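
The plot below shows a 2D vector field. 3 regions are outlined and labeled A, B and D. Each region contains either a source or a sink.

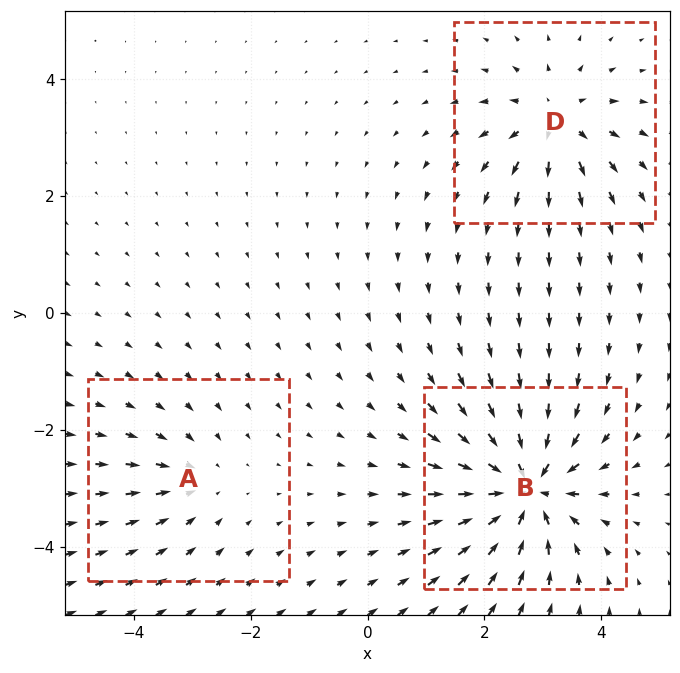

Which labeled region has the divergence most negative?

Divergence at each region's feature centre — A: about -2, B: about -6, D: about +4. Region B is most negative.

B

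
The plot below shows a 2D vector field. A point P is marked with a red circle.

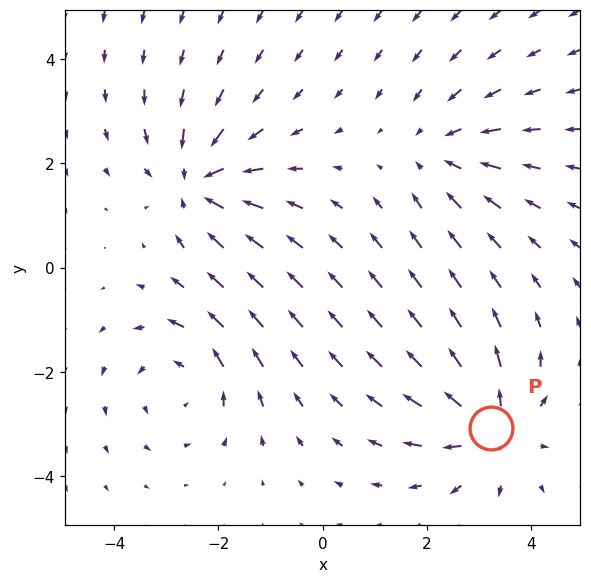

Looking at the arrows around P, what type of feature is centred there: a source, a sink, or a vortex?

At P (3.2, -3.1) the arrows spread outward. Divergence about +5, curl ≈0 — positive divergence with near-zero curl is a source.

source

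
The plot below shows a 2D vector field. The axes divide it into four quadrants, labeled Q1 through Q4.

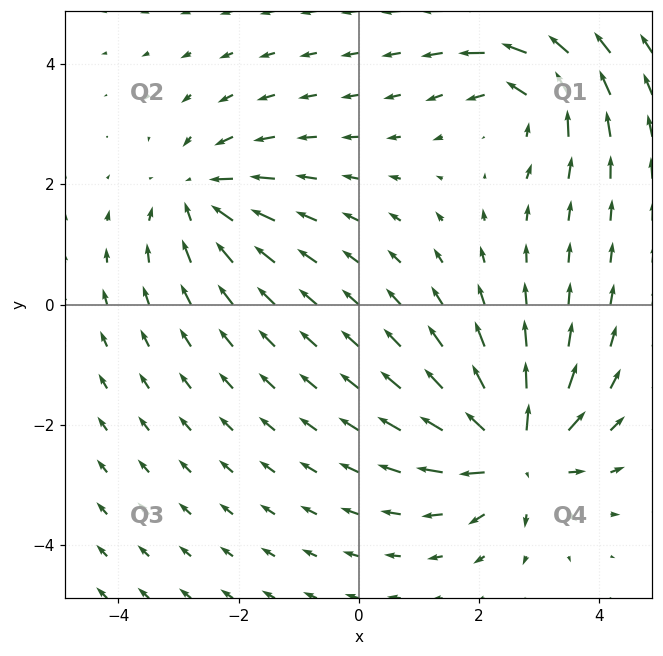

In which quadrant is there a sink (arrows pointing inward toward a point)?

The sink sits at approximately (-2.6, 1.8), which lies in quadrant Q2. The divergence there is about -4, negative as expected for a sink.

Q2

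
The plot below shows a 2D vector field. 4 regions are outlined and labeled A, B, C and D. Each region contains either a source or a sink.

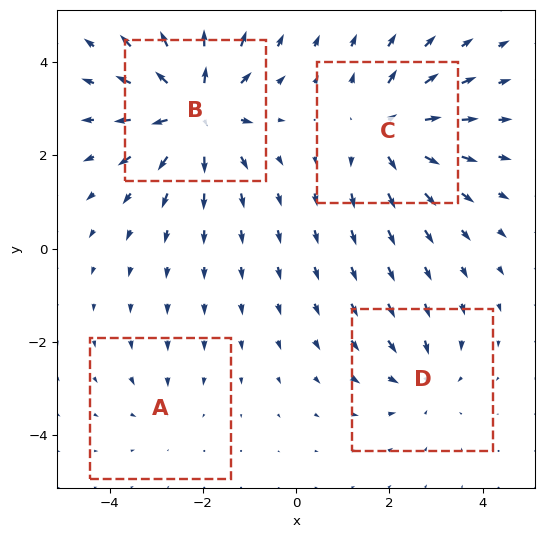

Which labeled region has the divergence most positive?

Divergence at each region's feature centre — A: about -2, B: about +7, C: about +5, D: about -3. Region B is most positive.

B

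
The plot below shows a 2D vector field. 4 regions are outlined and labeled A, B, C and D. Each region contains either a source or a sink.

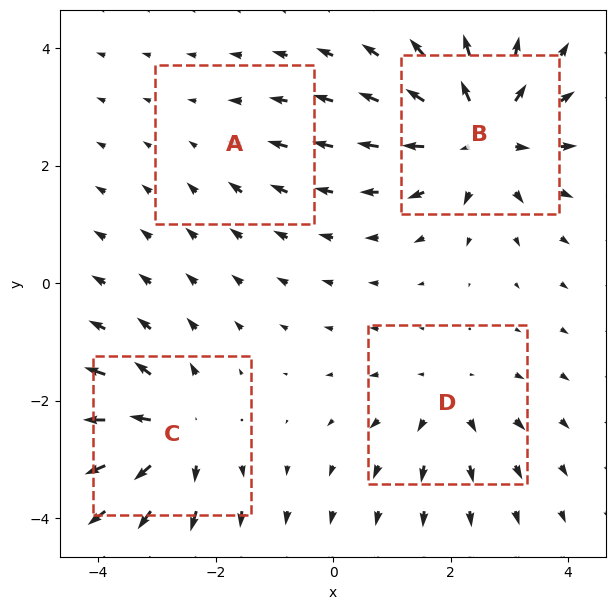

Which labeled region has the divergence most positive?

B

Divergence at each region's feature centre — A: about -2, B: about +7, C: about +6, D: about +4. Region B is most positive.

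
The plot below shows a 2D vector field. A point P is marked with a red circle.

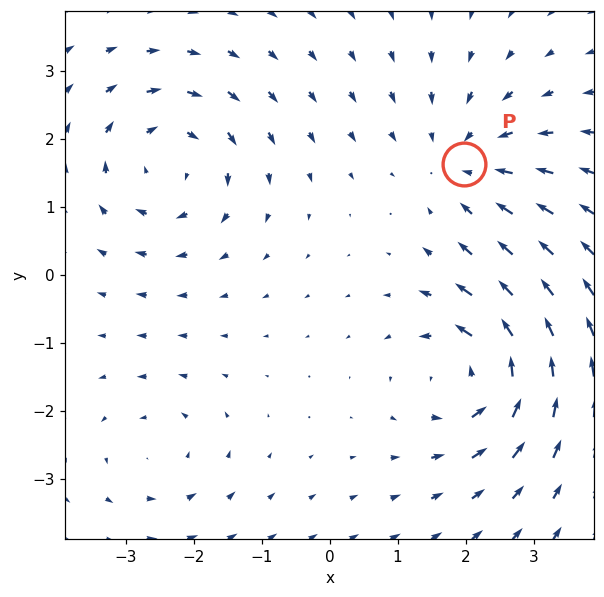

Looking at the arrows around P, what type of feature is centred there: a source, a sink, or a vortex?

At P (2.0, 1.6) the arrows converge inward. Divergence about -3, curl ≈0 — negative divergence with near-zero curl is a sink.

sink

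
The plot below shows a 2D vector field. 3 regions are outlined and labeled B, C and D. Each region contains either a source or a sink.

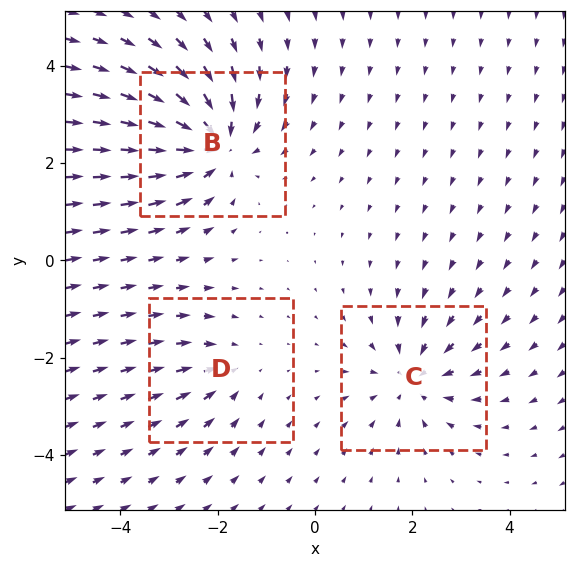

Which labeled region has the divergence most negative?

Divergence at each region's feature centre — B: about -5, C: about -3, D: about -2. Region B is most negative.

B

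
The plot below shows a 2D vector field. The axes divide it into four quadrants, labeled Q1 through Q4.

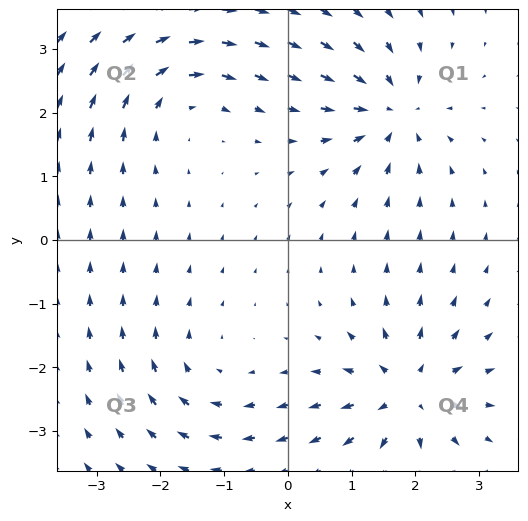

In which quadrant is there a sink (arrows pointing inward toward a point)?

Q1

The sink sits at approximately (1.7, 2.0), which lies in quadrant Q1. The divergence there is about -6, negative as expected for a sink.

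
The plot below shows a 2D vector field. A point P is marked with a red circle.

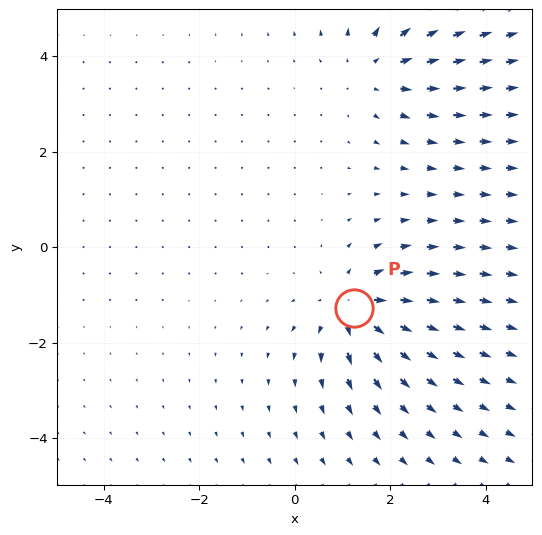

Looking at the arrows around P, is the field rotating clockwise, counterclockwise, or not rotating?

Near P at (1.2, -1.3) the arrows show no circulation. The curl there is ≈0.

not rotating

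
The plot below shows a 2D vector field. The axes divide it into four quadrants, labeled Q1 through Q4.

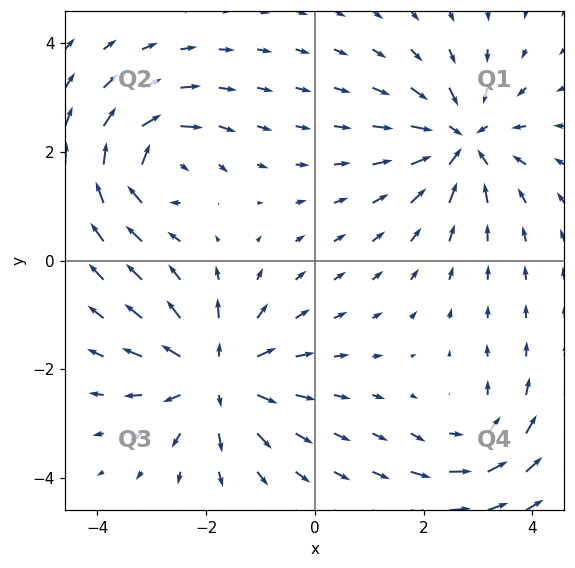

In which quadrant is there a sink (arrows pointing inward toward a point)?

The sink sits at approximately (2.7, 2.2), which lies in quadrant Q1. The divergence there is about -5, negative as expected for a sink.

Q1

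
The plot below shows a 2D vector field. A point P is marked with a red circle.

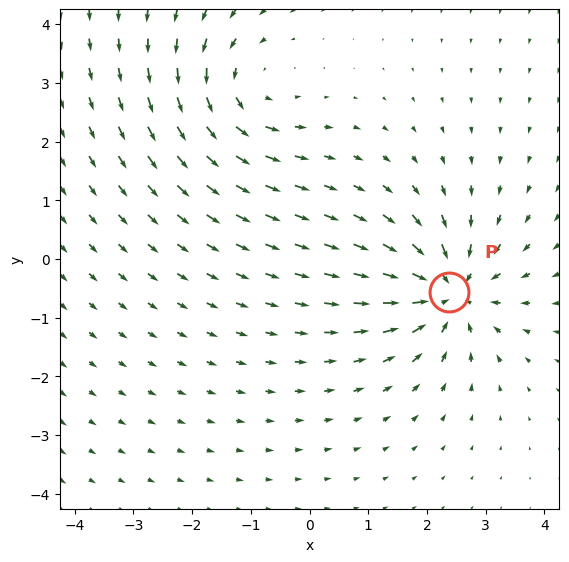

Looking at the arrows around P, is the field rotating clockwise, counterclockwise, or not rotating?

Near P at (2.4, -0.6) the arrows show no circulation. The curl there is ≈0.

not rotating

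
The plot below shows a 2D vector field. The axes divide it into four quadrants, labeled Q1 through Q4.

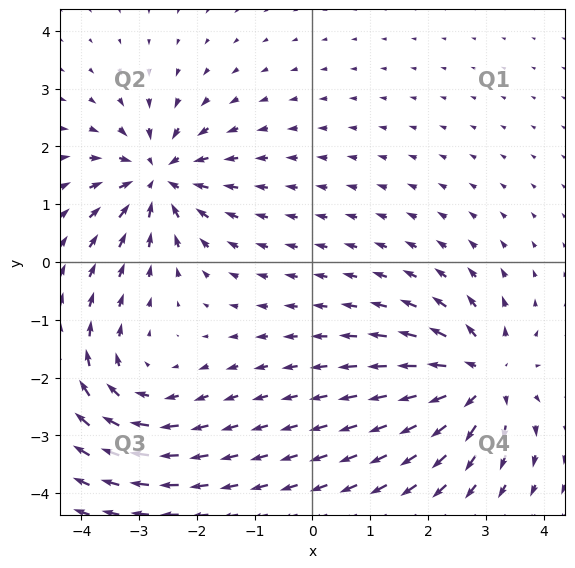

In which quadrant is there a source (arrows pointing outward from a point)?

The source sits at approximately (2.9, -2.0), which lies in quadrant Q4. The divergence there is about +6, positive as expected for a source.

Q4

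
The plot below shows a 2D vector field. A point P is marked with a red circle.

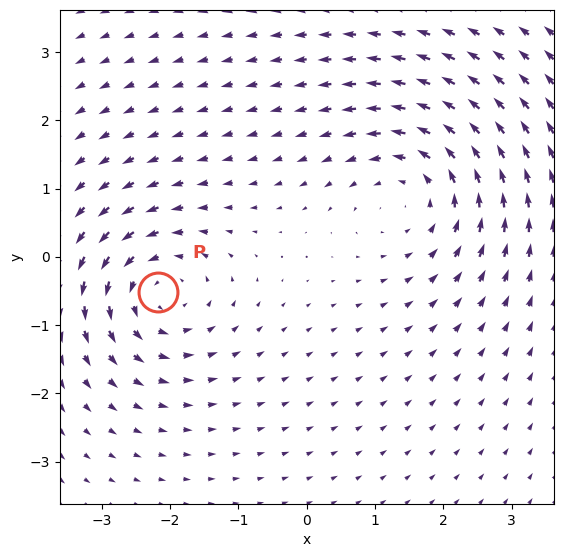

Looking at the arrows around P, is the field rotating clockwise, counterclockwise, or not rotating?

counterclockwise

Near P at (-2.2, -0.5) the arrows circulate counterclockwise. The curl (z-component) there is about +4; positive curl means counterclockwise rotation.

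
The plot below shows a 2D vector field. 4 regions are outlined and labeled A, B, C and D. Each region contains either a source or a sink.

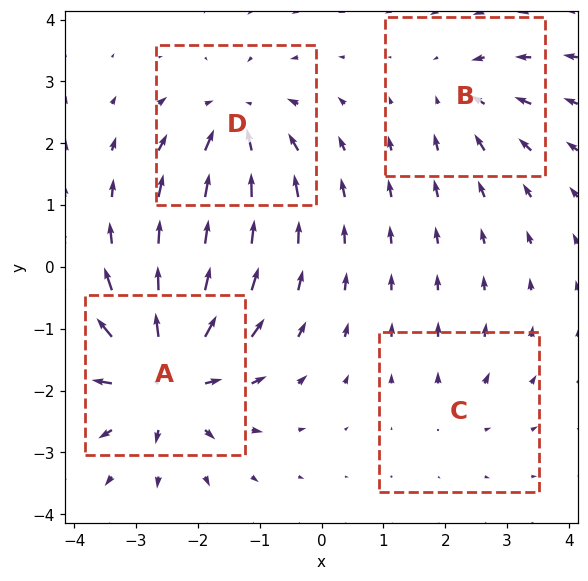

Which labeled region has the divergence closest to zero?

Divergence at each region's feature centre — A: about +8, B: about -3, C: about +2, D: about -5. Region C is closest to zero.

C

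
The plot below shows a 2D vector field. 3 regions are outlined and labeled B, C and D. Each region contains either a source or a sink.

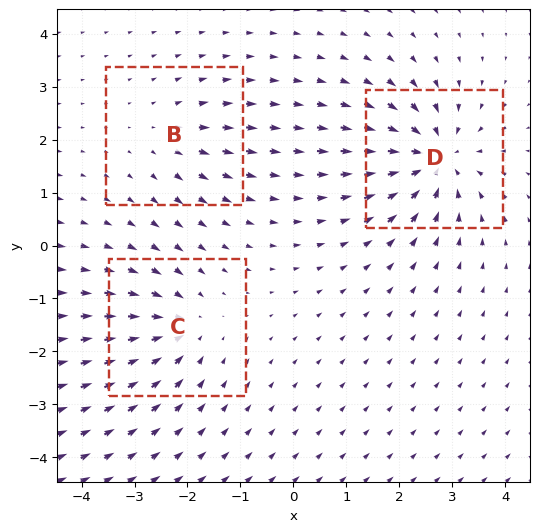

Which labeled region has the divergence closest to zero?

Divergence at each region's feature centre — B: about +3, C: about -4, D: about -6. Region B is closest to zero.

B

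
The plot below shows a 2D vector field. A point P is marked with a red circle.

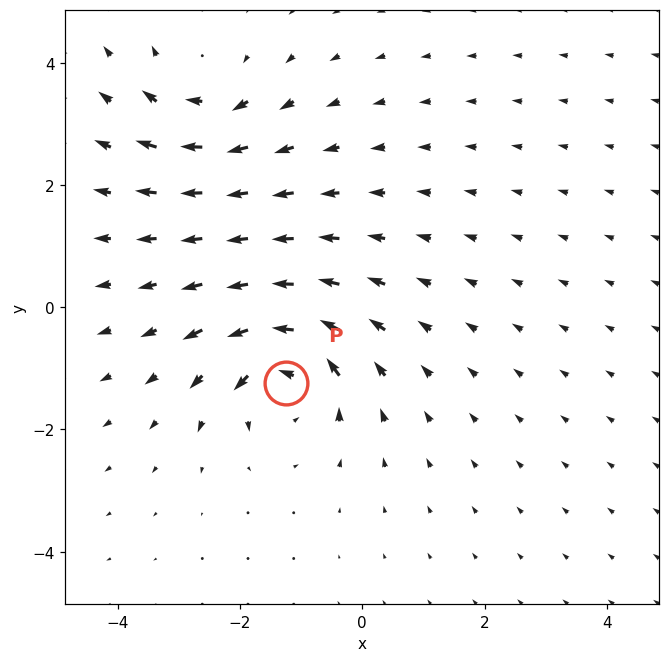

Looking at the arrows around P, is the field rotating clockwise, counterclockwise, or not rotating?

Near P at (-1.2, -1.2) the arrows circulate counterclockwise. The curl (z-component) there is about +6; positive curl means counterclockwise rotation.

counterclockwise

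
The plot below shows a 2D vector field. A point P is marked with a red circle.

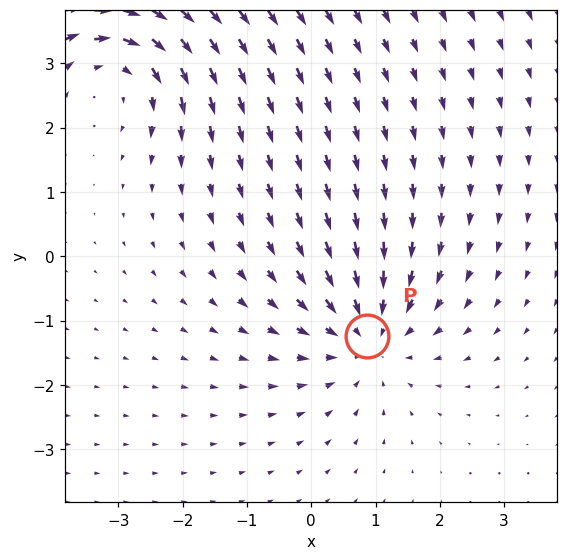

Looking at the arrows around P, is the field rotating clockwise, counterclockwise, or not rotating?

Near P at (0.9, -1.2) the arrows show no circulation. The curl there is ≈0.

not rotating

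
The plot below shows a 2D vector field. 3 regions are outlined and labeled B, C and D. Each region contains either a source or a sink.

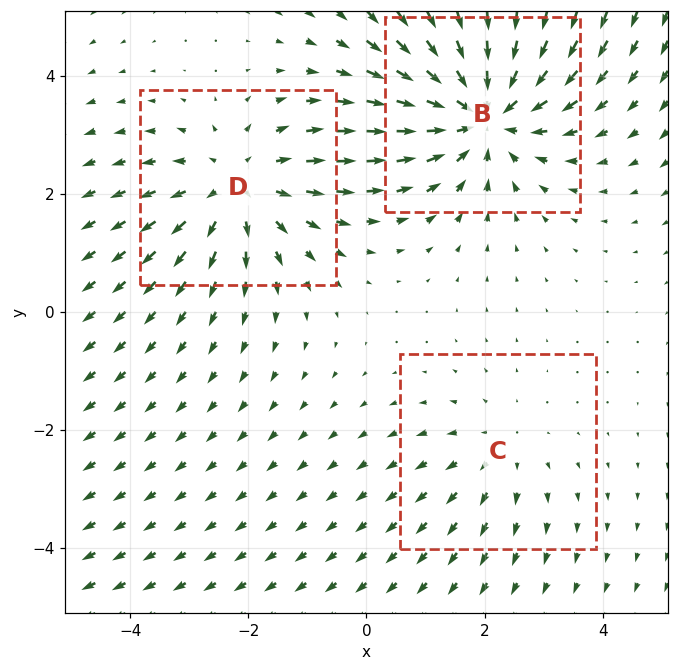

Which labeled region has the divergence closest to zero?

C

Divergence at each region's feature centre — B: about -4, C: about +2, D: about +3. Region C is closest to zero.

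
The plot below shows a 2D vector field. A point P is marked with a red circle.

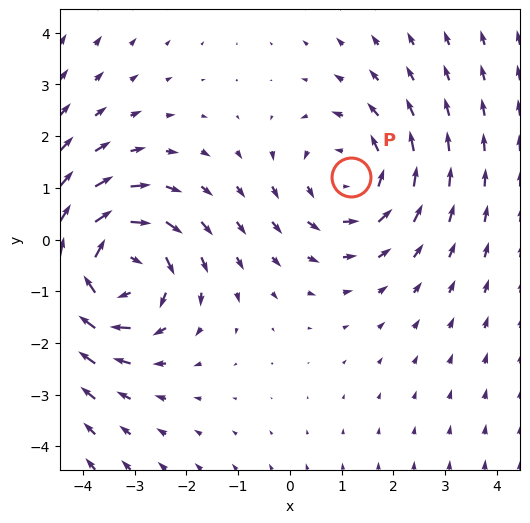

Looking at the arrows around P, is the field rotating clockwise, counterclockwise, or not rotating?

Near P at (1.2, 1.2) the arrows circulate counterclockwise. The curl (z-component) there is about +3; positive curl means counterclockwise rotation.

counterclockwise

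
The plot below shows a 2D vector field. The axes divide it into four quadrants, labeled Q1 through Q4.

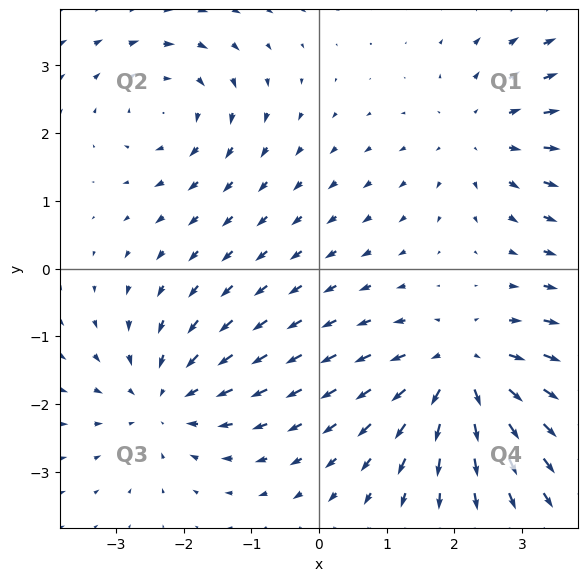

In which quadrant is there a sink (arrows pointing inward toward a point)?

Q3

The sink sits at approximately (-2.3, -1.9), which lies in quadrant Q3. The divergence there is about -3, negative as expected for a sink.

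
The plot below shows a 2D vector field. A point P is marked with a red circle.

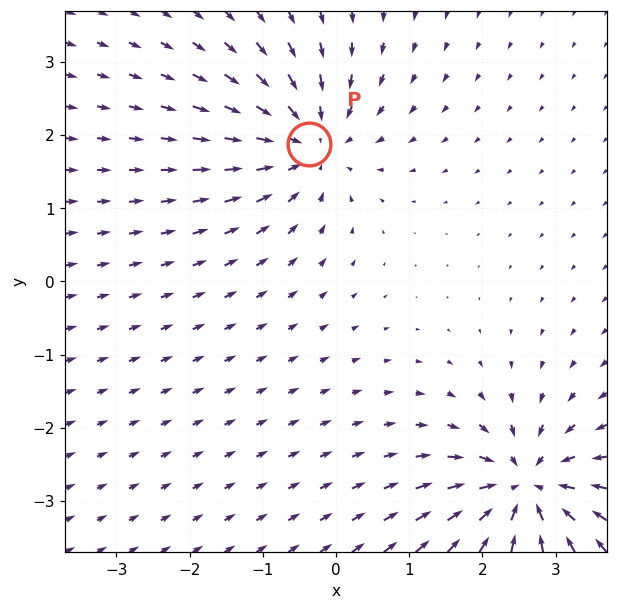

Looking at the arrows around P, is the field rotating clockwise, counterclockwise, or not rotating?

Near P at (-0.4, 1.9) the arrows show no circulation. The curl there is ≈0.

not rotating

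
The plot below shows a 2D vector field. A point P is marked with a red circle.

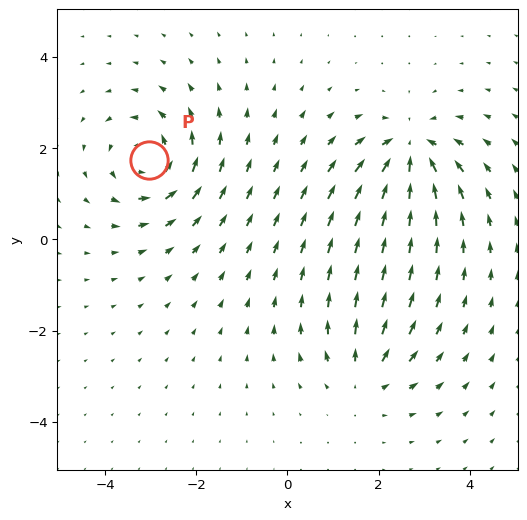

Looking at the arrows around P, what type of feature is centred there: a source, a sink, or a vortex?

At P (-3.0, 1.8) the arrows circulate counterclockwise. Divergence ≈0, curl about +5 — near-zero divergence with nonzero curl is a vortex.

vortex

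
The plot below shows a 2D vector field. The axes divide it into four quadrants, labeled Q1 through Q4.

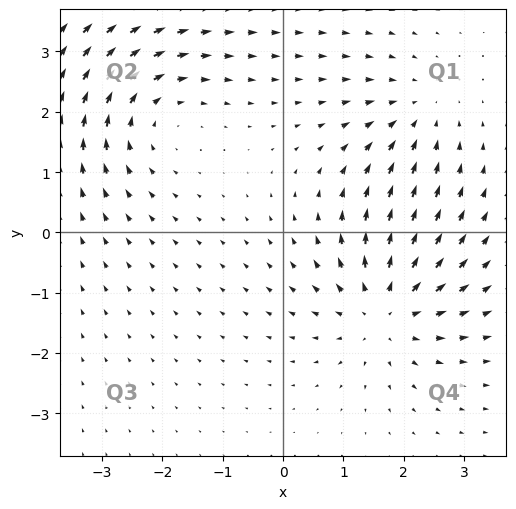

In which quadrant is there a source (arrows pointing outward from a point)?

The source sits at approximately (1.7, -1.3), which lies in quadrant Q4. The divergence there is about +5, positive as expected for a source.

Q4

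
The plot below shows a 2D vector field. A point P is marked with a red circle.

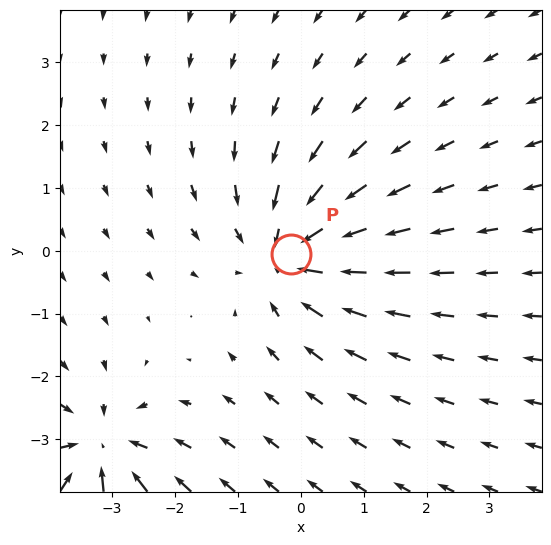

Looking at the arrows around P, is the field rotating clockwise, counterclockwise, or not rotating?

not rotating

Near P at (-0.2, -0.1) the arrows show no circulation. The curl there is ≈0.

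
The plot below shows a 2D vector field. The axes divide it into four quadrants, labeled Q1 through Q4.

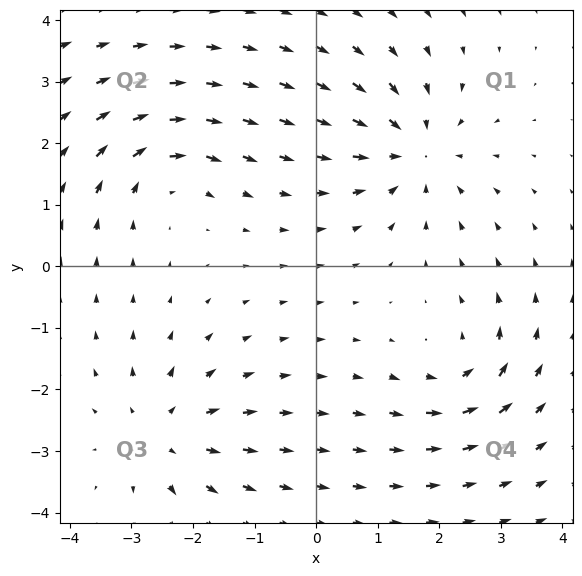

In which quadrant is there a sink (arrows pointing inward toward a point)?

The sink sits at approximately (1.6, 1.9), which lies in quadrant Q1. The divergence there is about -5, negative as expected for a sink.

Q1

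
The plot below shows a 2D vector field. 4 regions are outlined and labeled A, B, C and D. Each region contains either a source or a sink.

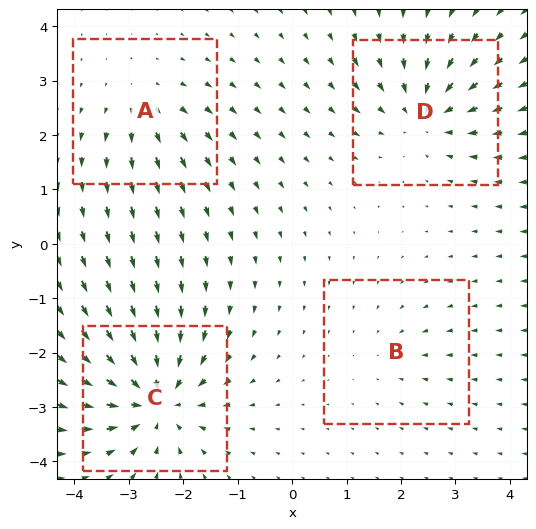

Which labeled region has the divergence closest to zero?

B

Divergence at each region's feature centre — A: about +4, B: about -2, C: about -8, D: about -6. Region B is closest to zero.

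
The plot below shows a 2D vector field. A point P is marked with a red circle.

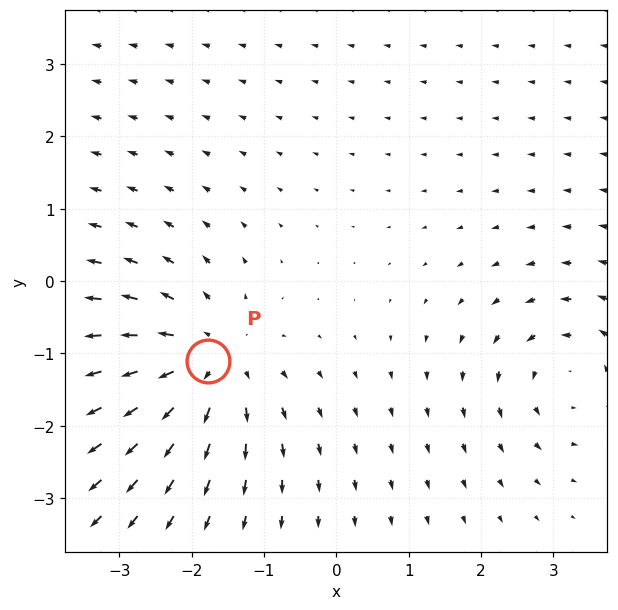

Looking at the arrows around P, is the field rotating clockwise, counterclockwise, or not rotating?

not rotating

Near P at (-1.8, -1.1) the arrows show no circulation. The curl there is ≈0.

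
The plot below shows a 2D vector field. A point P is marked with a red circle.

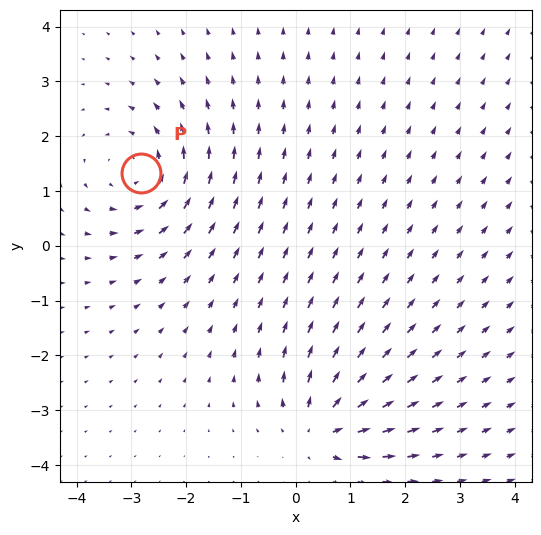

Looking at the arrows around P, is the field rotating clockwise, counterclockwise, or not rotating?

Near P at (-2.8, 1.3) the arrows circulate counterclockwise. The curl (z-component) there is about +4; positive curl means counterclockwise rotation.

counterclockwise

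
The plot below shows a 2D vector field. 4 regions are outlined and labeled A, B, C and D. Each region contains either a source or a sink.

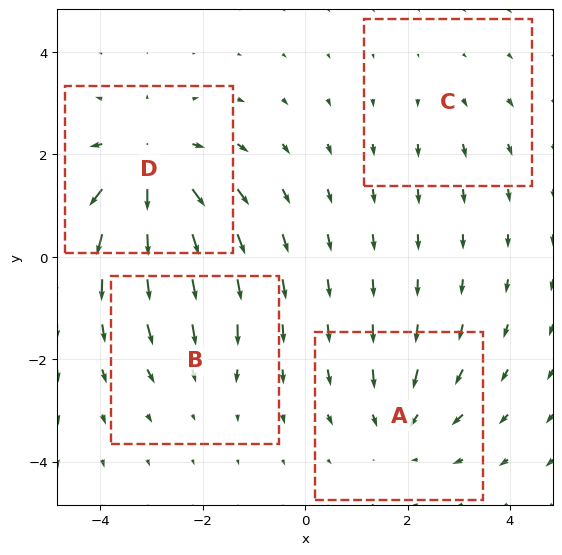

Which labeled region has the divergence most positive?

Divergence at each region's feature centre — A: about -4, B: about -3, C: about +2, D: about +6. Region D is most positive.

D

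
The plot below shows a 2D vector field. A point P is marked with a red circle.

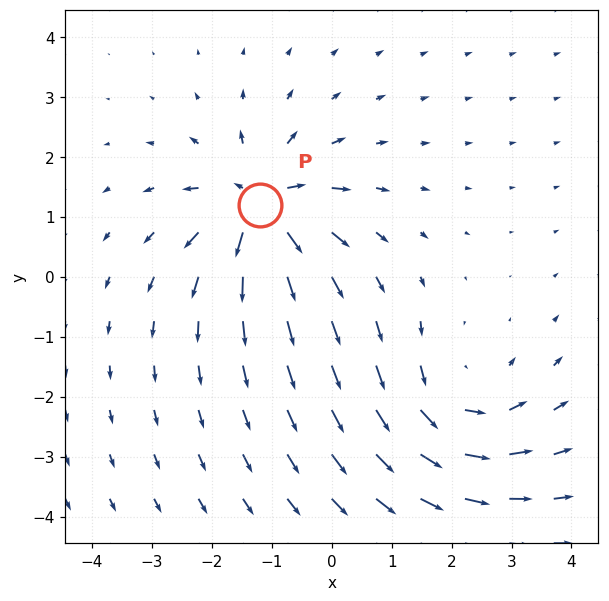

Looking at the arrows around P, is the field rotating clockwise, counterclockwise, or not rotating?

Near P at (-1.2, 1.2) the arrows show no circulation. The curl there is ≈0.

not rotating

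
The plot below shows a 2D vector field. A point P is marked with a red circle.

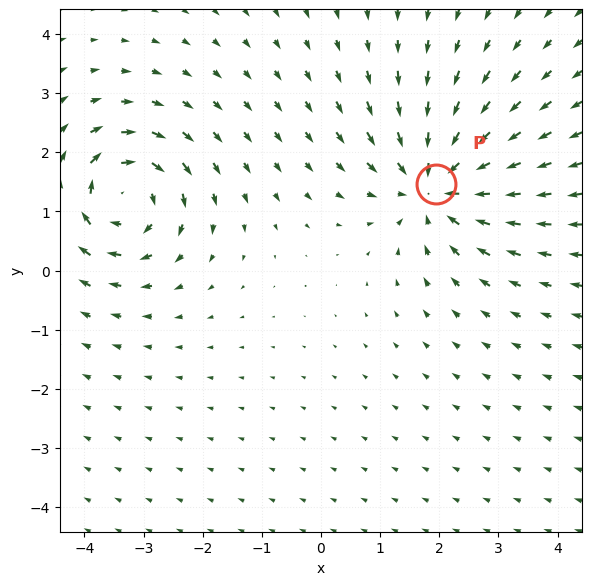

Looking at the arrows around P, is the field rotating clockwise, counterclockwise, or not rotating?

Near P at (1.9, 1.5) the arrows show no circulation. The curl there is ≈0.

not rotating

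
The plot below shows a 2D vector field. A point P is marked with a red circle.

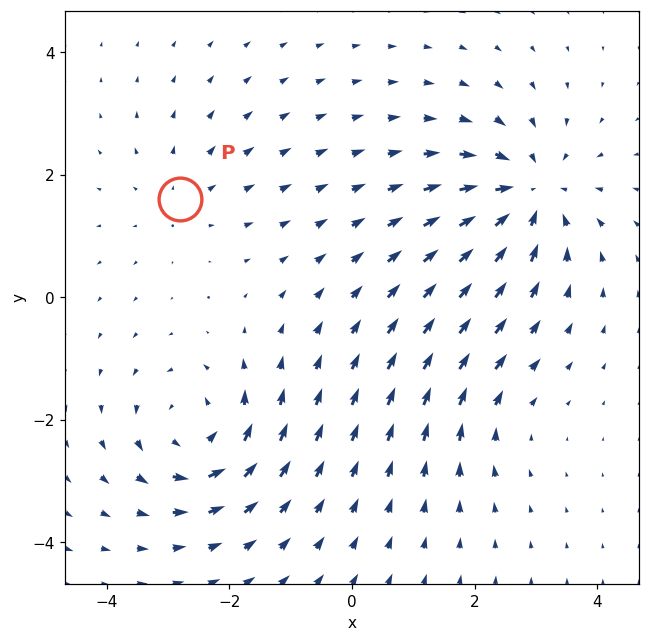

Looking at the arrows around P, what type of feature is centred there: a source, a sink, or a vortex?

At P (-2.8, 1.6) the arrows spread outward. Divergence about +2, curl ≈0 — positive divergence with near-zero curl is a source.

source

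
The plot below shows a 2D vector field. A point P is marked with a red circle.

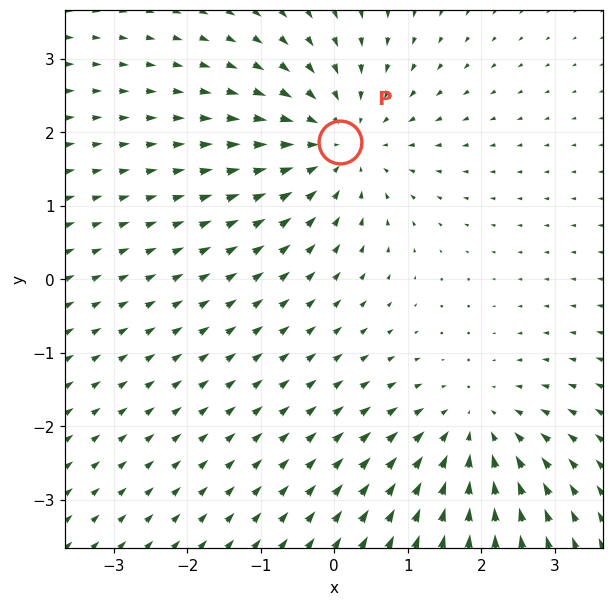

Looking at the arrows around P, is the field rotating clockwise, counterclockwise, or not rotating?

Near P at (0.1, 1.9) the arrows show no circulation. The curl there is ≈0.

not rotating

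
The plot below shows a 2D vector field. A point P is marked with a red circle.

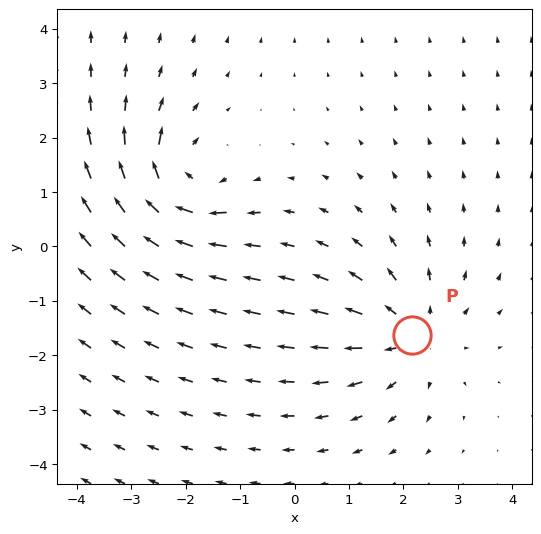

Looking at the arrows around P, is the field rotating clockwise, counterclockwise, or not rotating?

not rotating

Near P at (2.2, -1.6) the arrows show no circulation. The curl there is ≈0.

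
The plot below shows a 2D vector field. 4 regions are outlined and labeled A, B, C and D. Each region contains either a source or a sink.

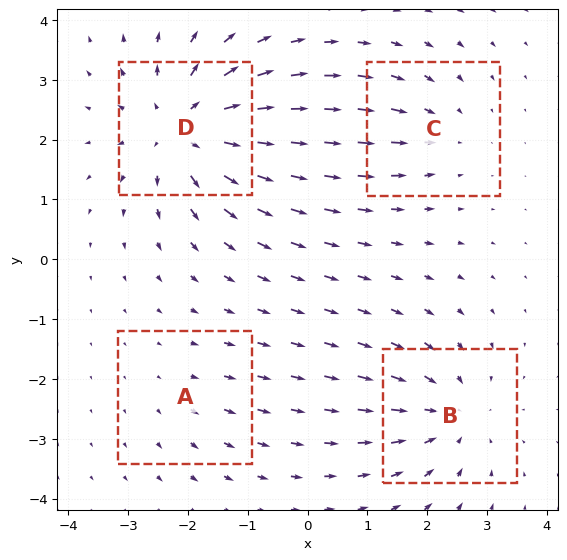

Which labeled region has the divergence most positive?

D

Divergence at each region's feature centre — A: about +2, B: about -5, C: about -3, D: about +7. Region D is most positive.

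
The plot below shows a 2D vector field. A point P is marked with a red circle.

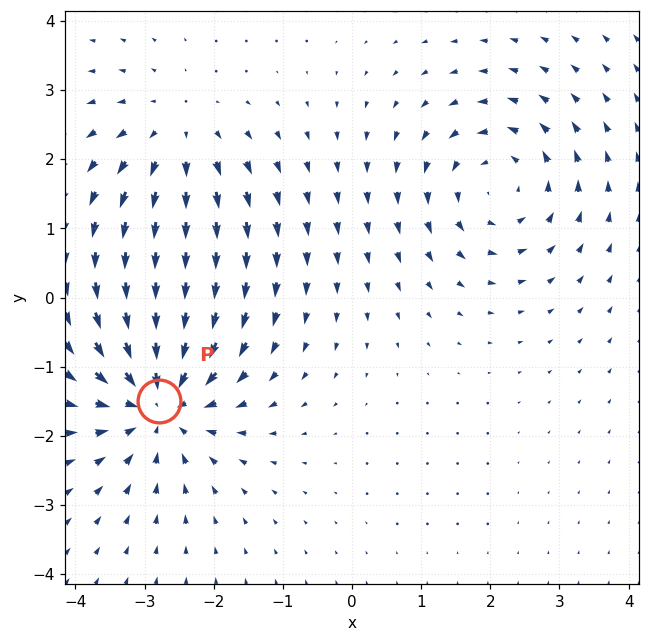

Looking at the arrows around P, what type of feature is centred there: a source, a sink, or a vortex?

sink

At P (-2.8, -1.5) the arrows converge inward. Divergence about -5, curl ≈0 — negative divergence with near-zero curl is a sink.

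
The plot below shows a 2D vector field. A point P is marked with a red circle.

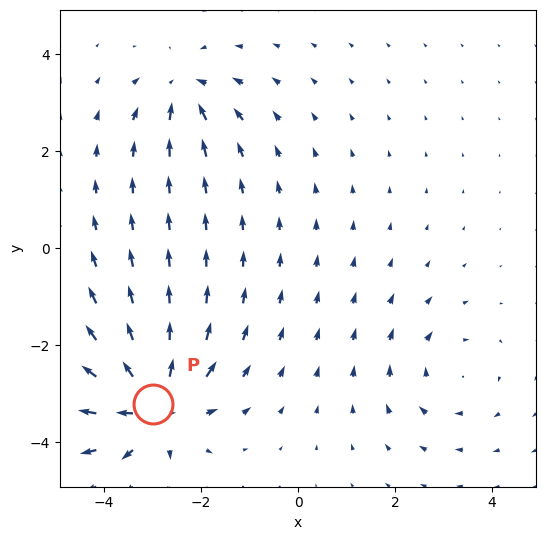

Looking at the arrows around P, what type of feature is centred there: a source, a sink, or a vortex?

source

At P (-3.0, -3.2) the arrows spread outward. Divergence about +6, curl ≈0 — positive divergence with near-zero curl is a source.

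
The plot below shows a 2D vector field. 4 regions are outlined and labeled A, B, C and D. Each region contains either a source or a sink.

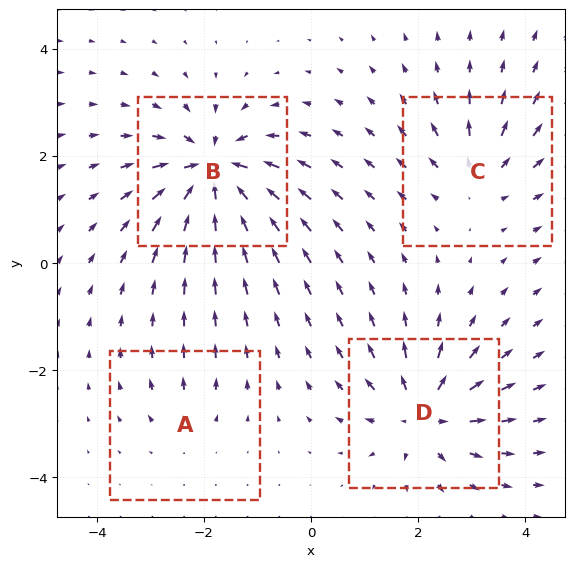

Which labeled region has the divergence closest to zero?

Divergence at each region's feature centre — A: about +2, B: about -9, C: about +4, D: about +7. Region A is closest to zero.

A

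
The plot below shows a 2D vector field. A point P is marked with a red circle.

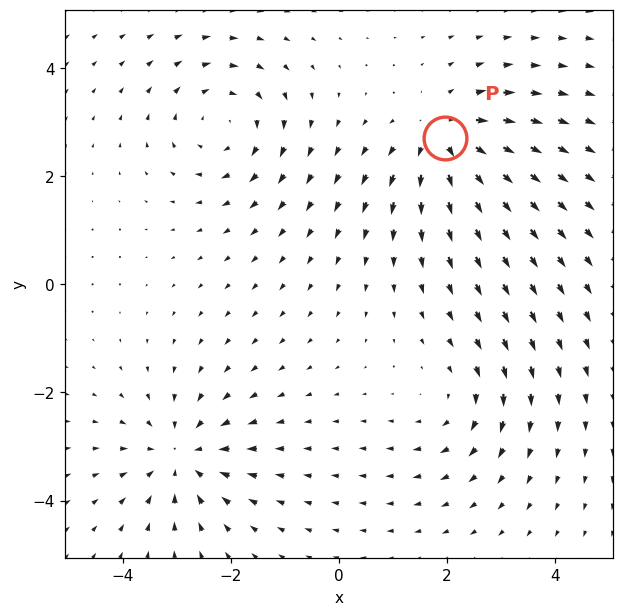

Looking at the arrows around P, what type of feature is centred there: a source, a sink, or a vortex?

At P (2.0, 2.7) the arrows spread outward. Divergence about +4, curl ≈0 — positive divergence with near-zero curl is a source.

source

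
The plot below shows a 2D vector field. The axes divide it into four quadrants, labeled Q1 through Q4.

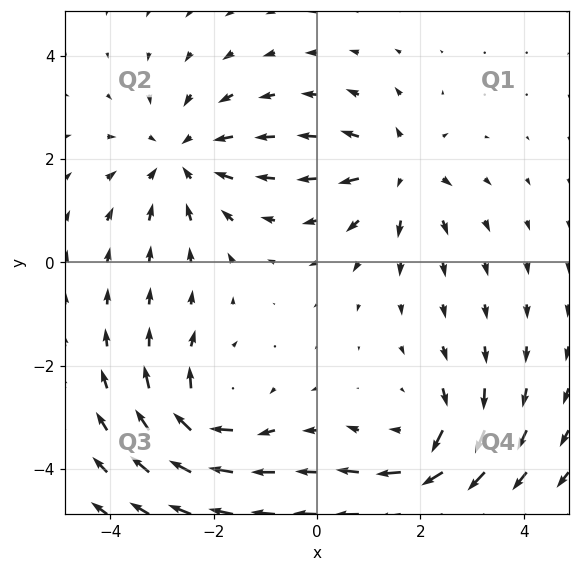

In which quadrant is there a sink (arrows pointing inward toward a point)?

Q2

The sink sits at approximately (-2.6, 2.0), which lies in quadrant Q2. The divergence there is about -3, negative as expected for a sink.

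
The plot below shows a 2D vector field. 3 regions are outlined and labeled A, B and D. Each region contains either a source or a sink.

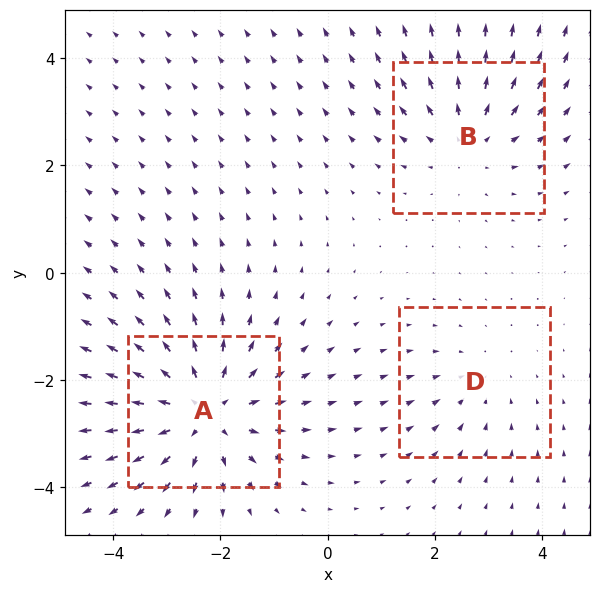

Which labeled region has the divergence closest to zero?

Divergence at each region's feature centre — A: about +4, B: about +3, D: about -2. Region D is closest to zero.

D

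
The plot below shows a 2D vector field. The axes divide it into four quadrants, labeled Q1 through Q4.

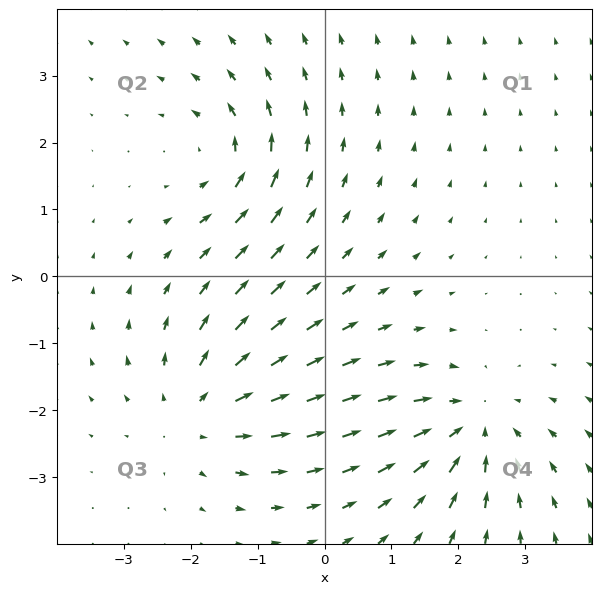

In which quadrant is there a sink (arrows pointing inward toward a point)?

The sink sits at approximately (2.2, -2.3), which lies in quadrant Q4. The divergence there is about -5, negative as expected for a sink.

Q4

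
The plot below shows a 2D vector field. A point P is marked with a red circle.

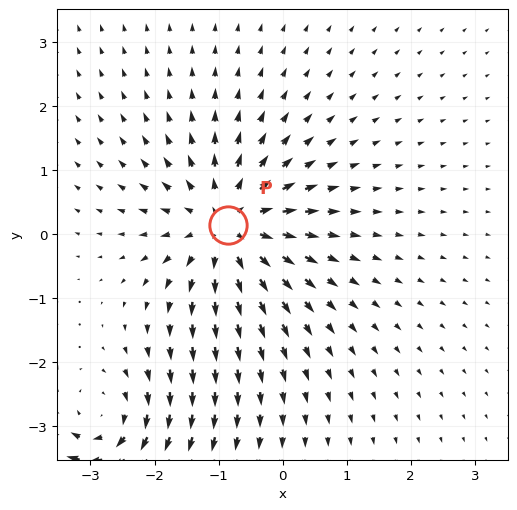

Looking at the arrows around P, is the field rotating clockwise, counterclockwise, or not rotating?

Near P at (-0.9, 0.1) the arrows show no circulation. The curl there is ≈0.

not rotating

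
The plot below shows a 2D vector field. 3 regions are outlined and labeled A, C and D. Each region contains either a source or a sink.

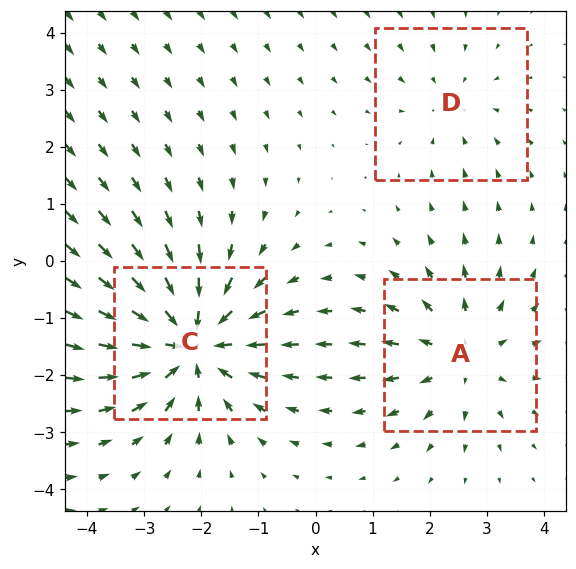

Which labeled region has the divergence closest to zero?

D

Divergence at each region's feature centre — A: about +3, C: about -5, D: about -2. Region D is closest to zero.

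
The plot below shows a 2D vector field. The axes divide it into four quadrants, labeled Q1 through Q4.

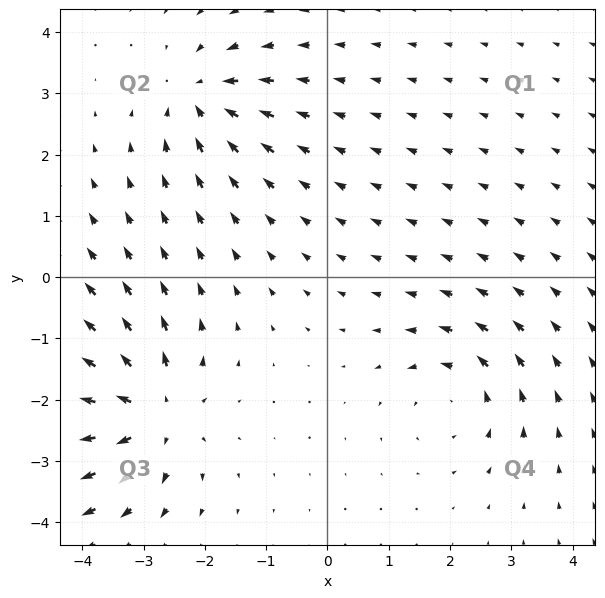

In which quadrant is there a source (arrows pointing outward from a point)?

Q3

The source sits at approximately (-2.9, -2.2), which lies in quadrant Q3. The divergence there is about +5, positive as expected for a source.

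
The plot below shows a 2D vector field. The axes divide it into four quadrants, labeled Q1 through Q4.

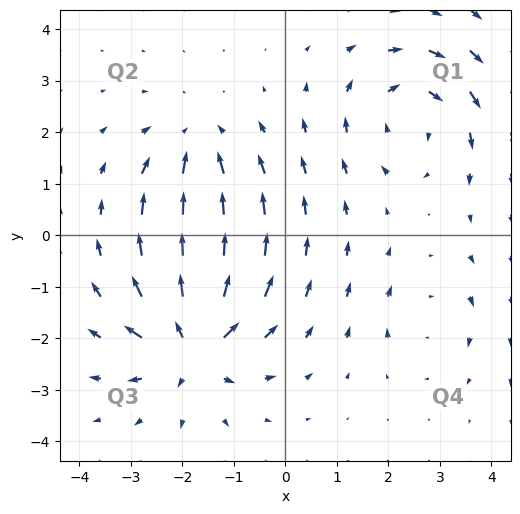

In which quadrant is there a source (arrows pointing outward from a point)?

Q3

The source sits at approximately (-1.8, -2.1), which lies in quadrant Q3. The divergence there is about +6, positive as expected for a source.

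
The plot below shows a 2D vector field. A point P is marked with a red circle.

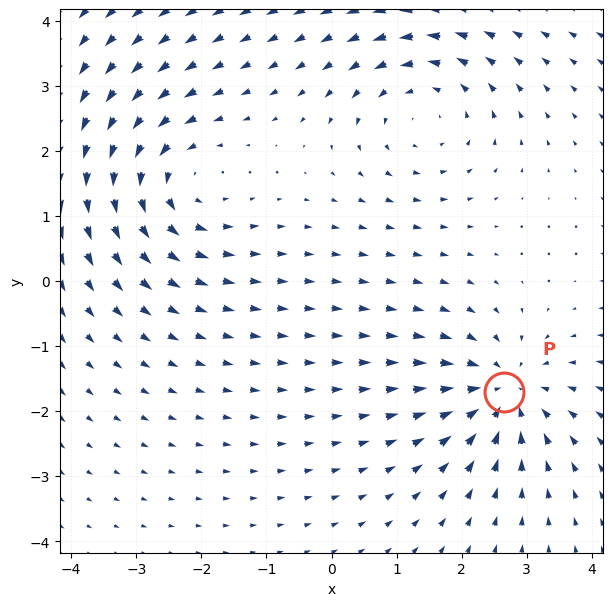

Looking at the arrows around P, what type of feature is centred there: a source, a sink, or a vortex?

sink

At P (2.7, -1.7) the arrows converge inward. Divergence about -6, curl ≈0 — negative divergence with near-zero curl is a sink.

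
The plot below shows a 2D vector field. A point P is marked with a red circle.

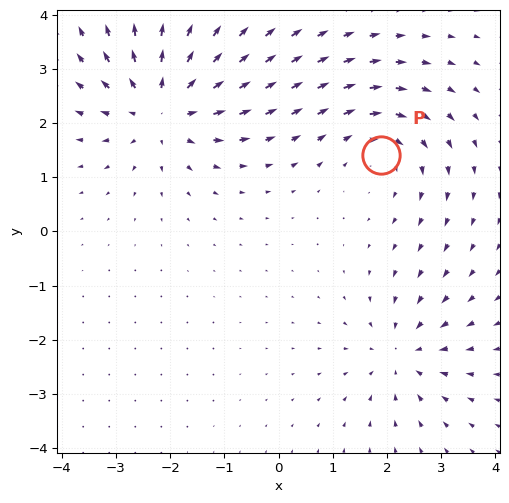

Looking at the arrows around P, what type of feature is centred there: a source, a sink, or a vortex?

vortex

At P (1.9, 1.4) the arrows circulate clockwise. Divergence ≈0, curl about -3 — near-zero divergence with nonzero curl is a vortex.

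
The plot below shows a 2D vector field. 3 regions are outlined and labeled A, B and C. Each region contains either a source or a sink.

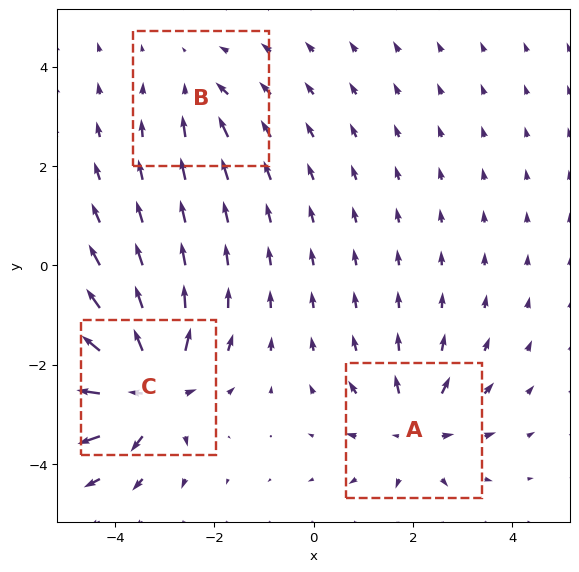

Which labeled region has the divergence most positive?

Divergence at each region's feature centre — A: about +4, B: about -2, C: about +6. Region C is most positive.

C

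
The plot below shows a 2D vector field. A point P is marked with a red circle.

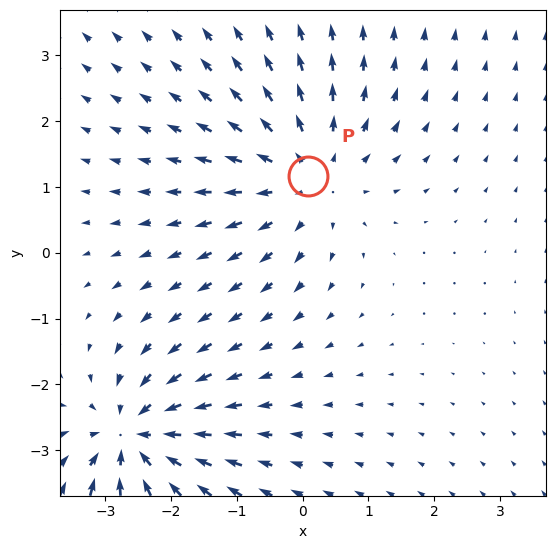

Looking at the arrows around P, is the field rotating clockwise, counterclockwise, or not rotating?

not rotating

Near P at (0.1, 1.2) the arrows show no circulation. The curl there is ≈0.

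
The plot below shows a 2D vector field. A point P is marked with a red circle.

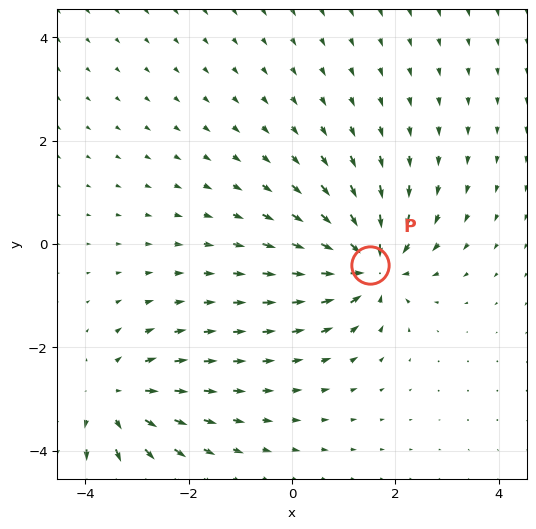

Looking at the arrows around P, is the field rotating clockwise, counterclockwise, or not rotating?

not rotating

Near P at (1.5, -0.4) the arrows show no circulation. The curl there is ≈0.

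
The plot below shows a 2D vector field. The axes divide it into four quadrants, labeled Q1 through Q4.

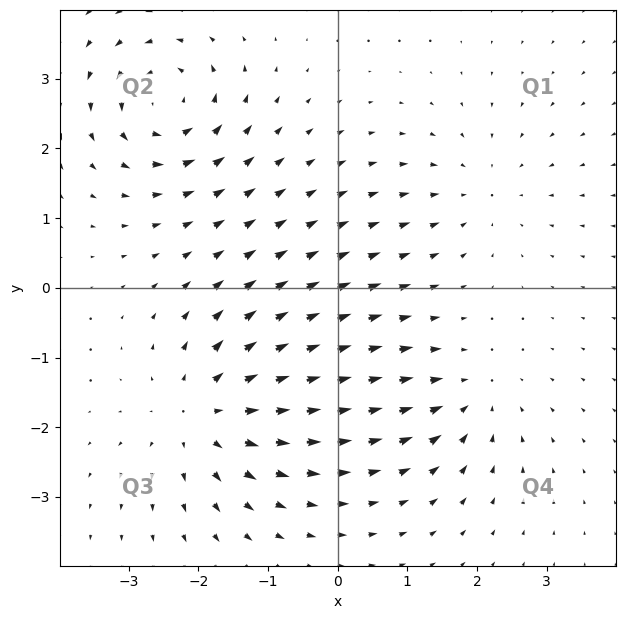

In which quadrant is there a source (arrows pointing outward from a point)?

The source sits at approximately (-1.9, -1.8), which lies in quadrant Q3. The divergence there is about +4, positive as expected for a source.

Q3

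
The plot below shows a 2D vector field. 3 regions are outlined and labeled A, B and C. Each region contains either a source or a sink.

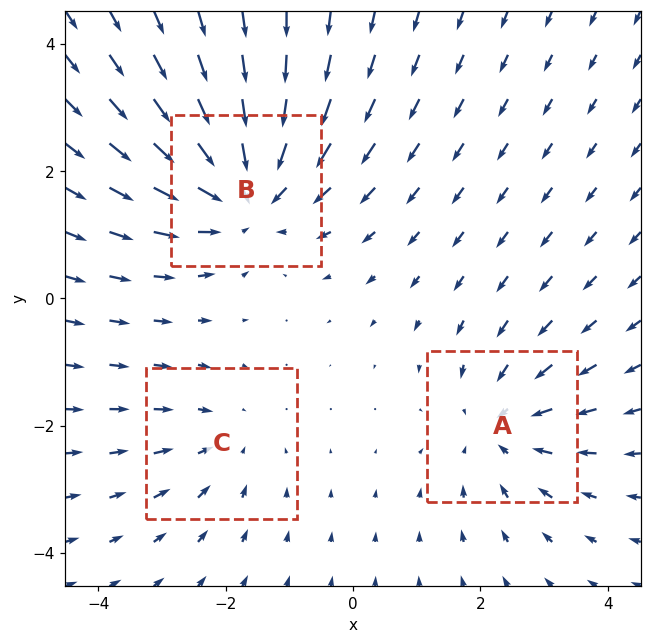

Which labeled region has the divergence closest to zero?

C

Divergence at each region's feature centre — A: about -3, B: about -4, C: about -2. Region C is closest to zero.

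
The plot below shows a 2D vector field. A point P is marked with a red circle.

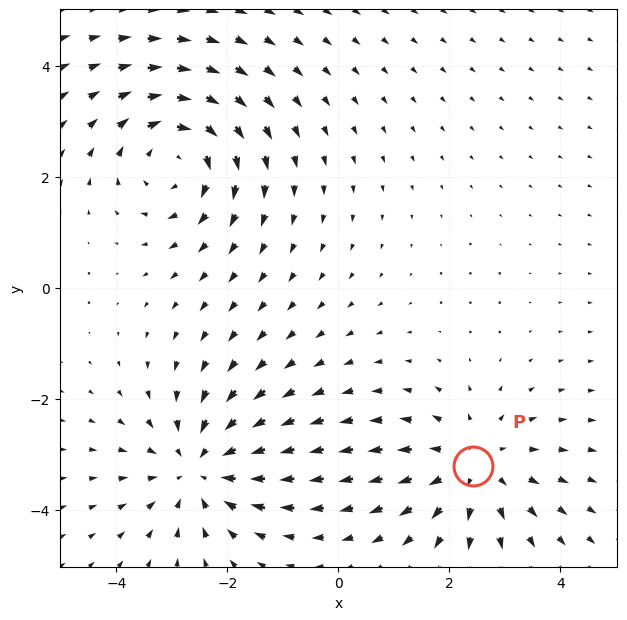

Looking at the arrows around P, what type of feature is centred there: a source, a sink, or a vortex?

At P (2.4, -3.2) the arrows spread outward. Divergence about +4, curl ≈0 — positive divergence with near-zero curl is a source.

source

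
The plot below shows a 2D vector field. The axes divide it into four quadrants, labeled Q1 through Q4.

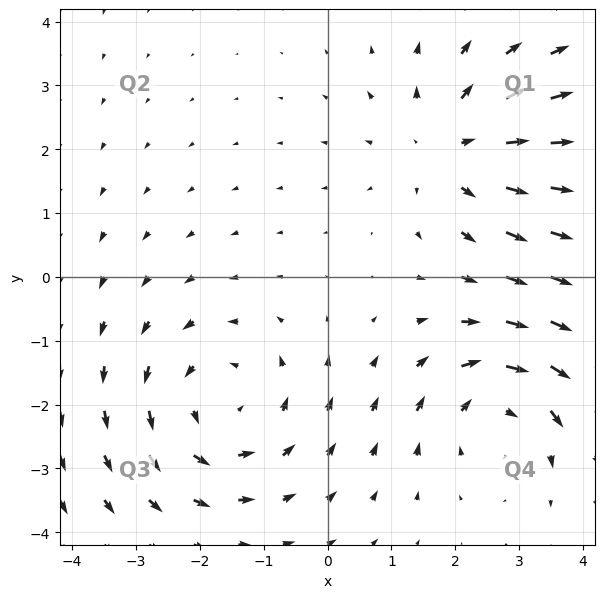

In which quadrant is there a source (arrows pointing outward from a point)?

The source sits at approximately (1.9, 2.0), which lies in quadrant Q1. The divergence there is about +4, positive as expected for a source.

Q1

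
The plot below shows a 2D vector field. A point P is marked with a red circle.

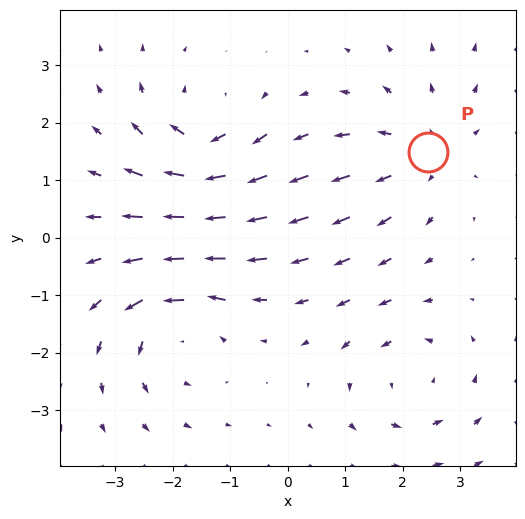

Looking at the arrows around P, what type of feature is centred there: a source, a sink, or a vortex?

source

At P (2.4, 1.5) the arrows spread outward. Divergence about +4, curl ≈0 — positive divergence with near-zero curl is a source.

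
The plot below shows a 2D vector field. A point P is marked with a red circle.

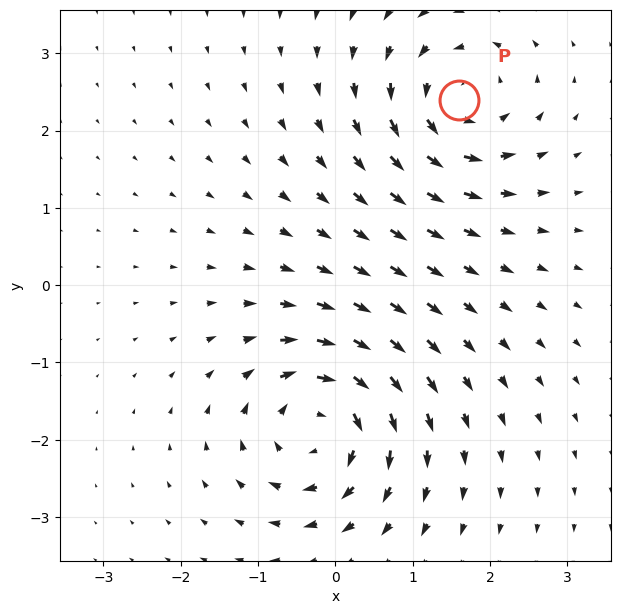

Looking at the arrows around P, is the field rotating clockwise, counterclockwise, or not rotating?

Near P at (1.6, 2.4) the arrows circulate counterclockwise. The curl (z-component) there is about +5; positive curl means counterclockwise rotation.

counterclockwise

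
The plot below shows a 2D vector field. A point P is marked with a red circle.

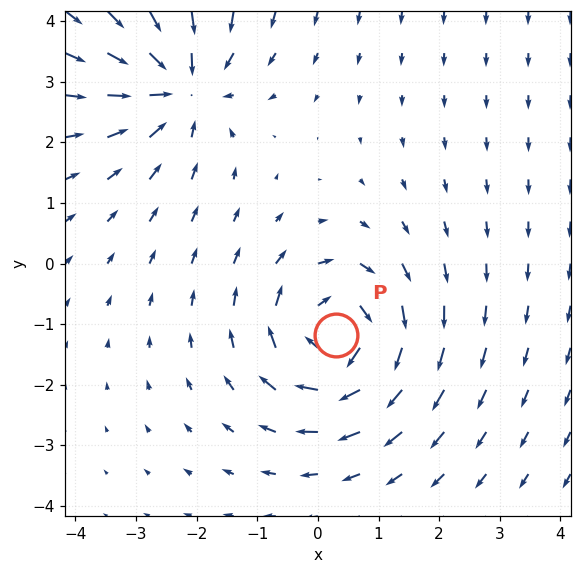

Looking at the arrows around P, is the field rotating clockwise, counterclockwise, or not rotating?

Near P at (0.3, -1.2) the arrows circulate clockwise. The curl (z-component) there is about -5; negative curl means clockwise rotation.

clockwise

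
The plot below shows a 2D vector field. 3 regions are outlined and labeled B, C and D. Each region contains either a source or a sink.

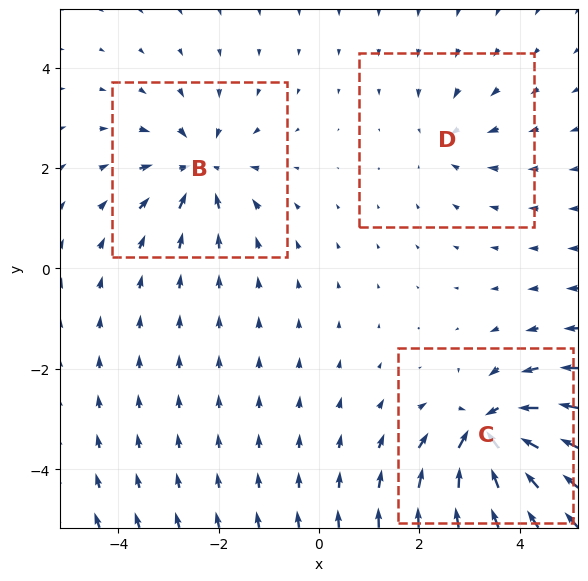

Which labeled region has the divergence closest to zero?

D

Divergence at each region's feature centre — B: about -4, C: about -6, D: about -2. Region D is closest to zero.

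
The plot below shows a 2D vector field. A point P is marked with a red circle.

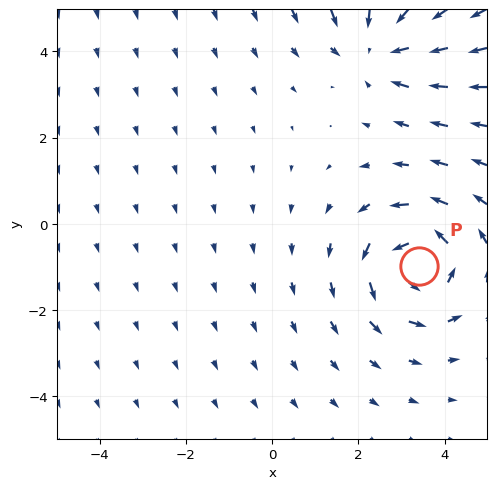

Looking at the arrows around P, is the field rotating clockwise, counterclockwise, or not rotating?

counterclockwise

Near P at (3.4, -1.0) the arrows circulate counterclockwise. The curl (z-component) there is about +5; positive curl means counterclockwise rotation.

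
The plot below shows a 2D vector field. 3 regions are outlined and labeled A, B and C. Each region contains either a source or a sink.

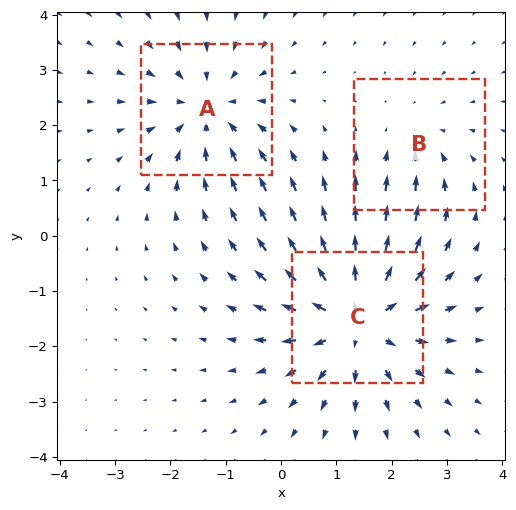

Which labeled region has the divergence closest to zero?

B

Divergence at each region's feature centre — A: about -3, B: about -2, C: about +5. Region B is closest to zero.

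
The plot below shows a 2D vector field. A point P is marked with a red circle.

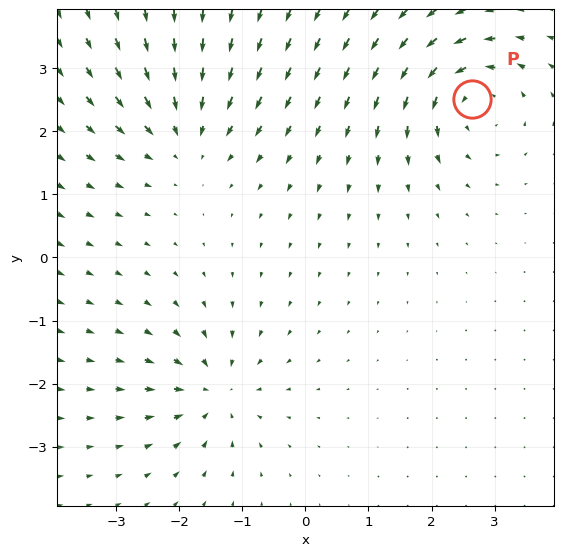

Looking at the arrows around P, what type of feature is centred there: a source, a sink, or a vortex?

vortex

At P (2.6, 2.5) the arrows circulate counterclockwise. Divergence ≈0, curl about +6 — near-zero divergence with nonzero curl is a vortex.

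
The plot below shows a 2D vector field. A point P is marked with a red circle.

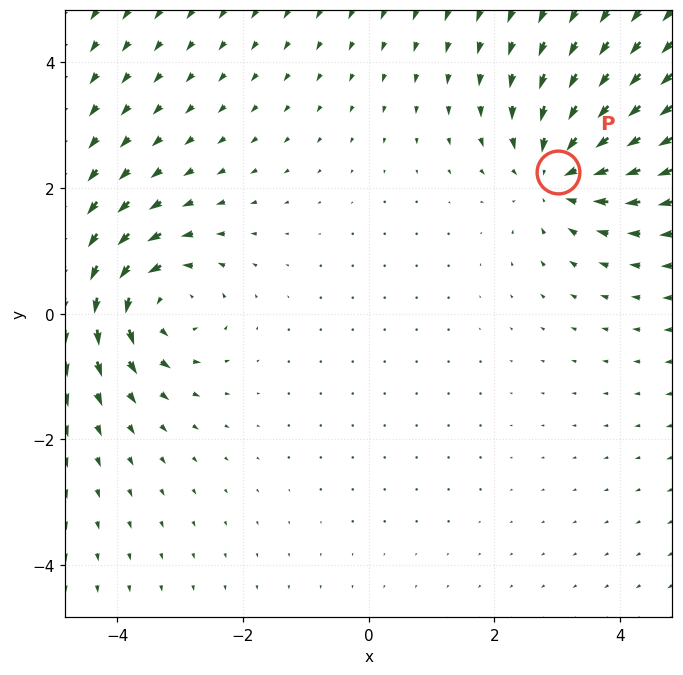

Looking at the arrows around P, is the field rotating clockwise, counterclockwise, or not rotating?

Near P at (3.0, 2.3) the arrows show no circulation. The curl there is ≈0.

not rotating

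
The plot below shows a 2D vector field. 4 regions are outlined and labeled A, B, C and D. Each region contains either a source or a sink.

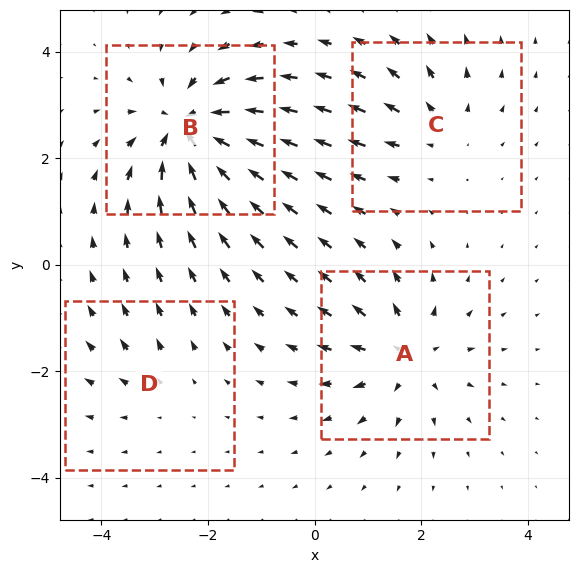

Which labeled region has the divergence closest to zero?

D

Divergence at each region's feature centre — A: about +5, B: about -8, C: about +4, D: about +2. Region D is closest to zero.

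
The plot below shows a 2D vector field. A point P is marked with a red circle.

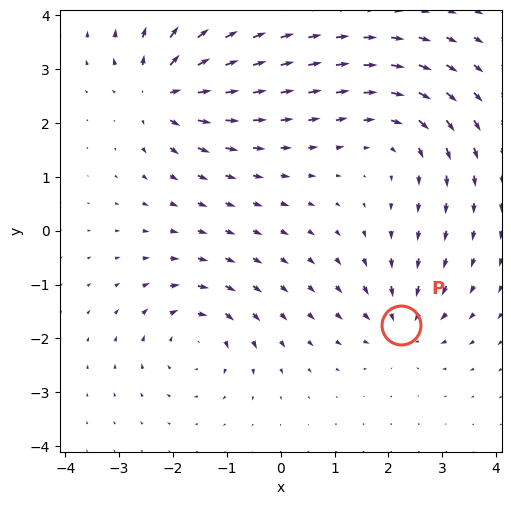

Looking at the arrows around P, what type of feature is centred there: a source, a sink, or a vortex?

sink

At P (2.2, -1.7) the arrows converge inward. Divergence about -4, curl ≈0 — negative divergence with near-zero curl is a sink.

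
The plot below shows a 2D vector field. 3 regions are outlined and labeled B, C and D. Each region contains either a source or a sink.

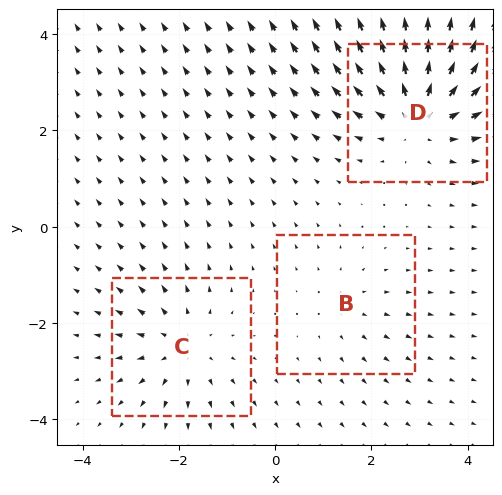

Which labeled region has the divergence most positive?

Divergence at each region's feature centre — B: about +2, C: about +3, D: about +5. Region D is most positive.

D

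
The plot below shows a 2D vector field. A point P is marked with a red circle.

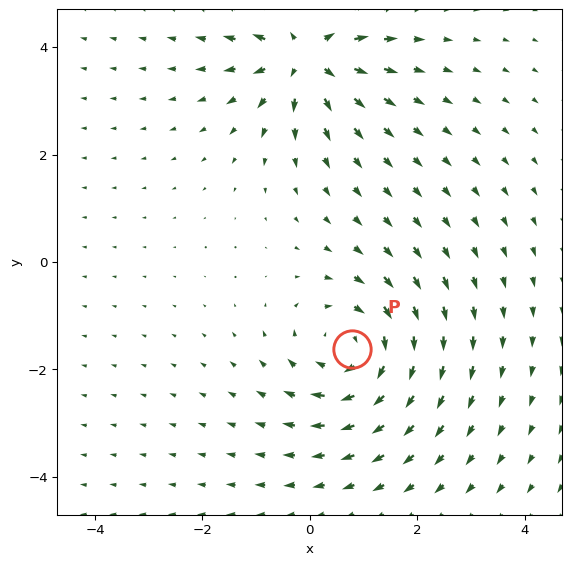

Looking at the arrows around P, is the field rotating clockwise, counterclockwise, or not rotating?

Near P at (0.8, -1.6) the arrows circulate clockwise. The curl (z-component) there is about -4; negative curl means clockwise rotation.

clockwise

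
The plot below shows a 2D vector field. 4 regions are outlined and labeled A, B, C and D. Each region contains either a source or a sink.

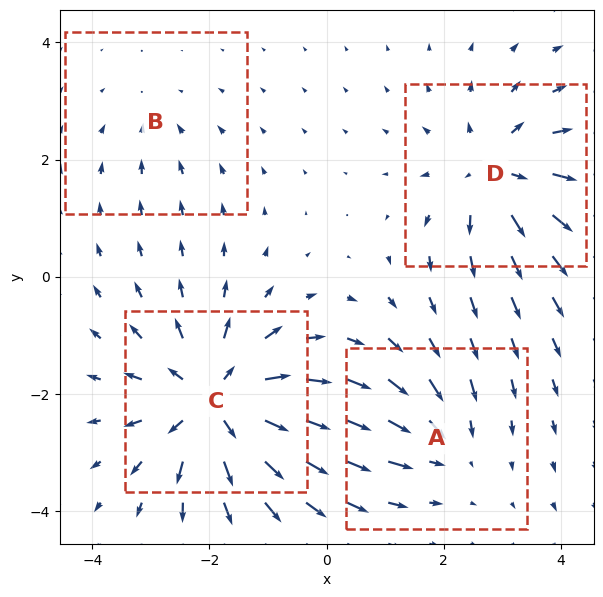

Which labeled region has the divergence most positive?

C

Divergence at each region's feature centre — A: about -3, B: about -2, C: about +7, D: about +5. Region C is most positive.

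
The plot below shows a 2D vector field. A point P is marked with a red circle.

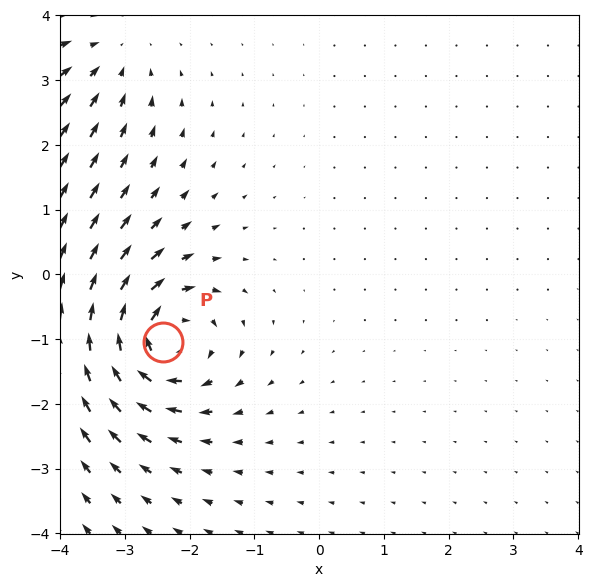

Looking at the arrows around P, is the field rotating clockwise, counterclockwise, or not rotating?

Near P at (-2.4, -1.0) the arrows circulate clockwise. The curl (z-component) there is about -7; negative curl means clockwise rotation.

clockwise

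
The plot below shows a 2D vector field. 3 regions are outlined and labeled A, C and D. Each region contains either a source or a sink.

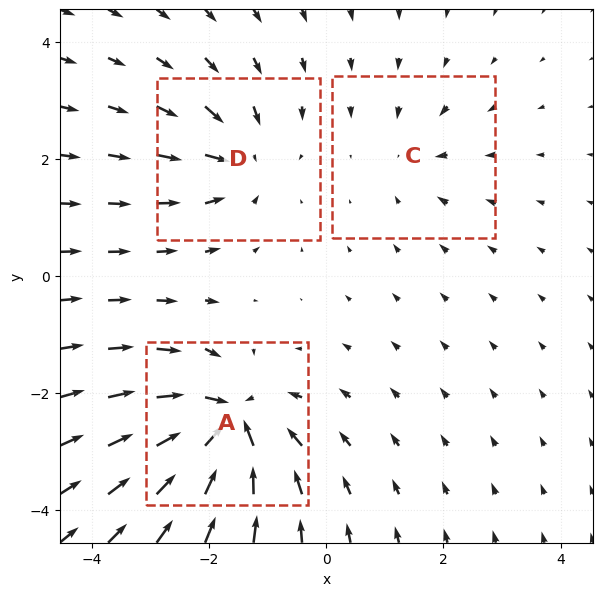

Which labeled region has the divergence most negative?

A

Divergence at each region's feature centre — A: about -6, C: about -2, D: about -4. Region A is most negative.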